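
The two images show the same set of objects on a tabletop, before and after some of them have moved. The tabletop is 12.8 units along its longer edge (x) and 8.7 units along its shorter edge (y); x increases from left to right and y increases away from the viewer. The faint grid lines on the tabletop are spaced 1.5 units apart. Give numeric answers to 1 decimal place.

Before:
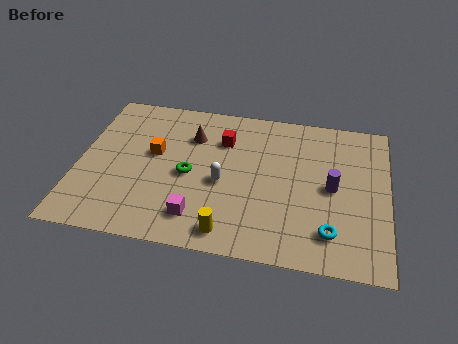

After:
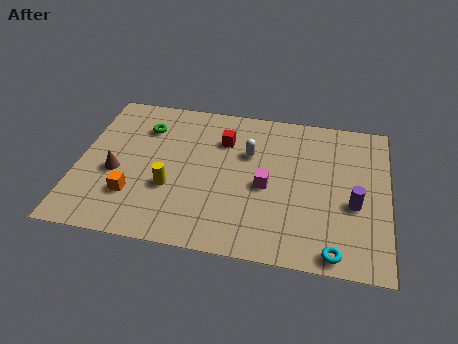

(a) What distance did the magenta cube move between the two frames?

3.5

The magenta cube was near (5.1, 1.7) before and (7.8, 3.9) after, so it travelled √(2.7² + 2.2²) ≈ 3.5 units.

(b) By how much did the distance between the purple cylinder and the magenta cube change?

-2.4

Before: roughly 6.0 units apart; after: 3.6. That's 2.4 units closer together.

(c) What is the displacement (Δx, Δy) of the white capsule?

(1.0, 1.9)

The white capsule was at about (6.0, 3.8) and moved to about (7.0, 5.7).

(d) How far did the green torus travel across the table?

3.2

The green torus was near (4.6, 4.0) before and (2.6, 6.5) after, so it travelled √(2.0² + 2.5²) ≈ 3.2 units.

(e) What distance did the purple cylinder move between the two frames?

1.2

The purple cylinder moved from about (10.5, 4.3) to (11.4, 3.5), a distance of √(0.9² + 0.8²) ≈ 1.2.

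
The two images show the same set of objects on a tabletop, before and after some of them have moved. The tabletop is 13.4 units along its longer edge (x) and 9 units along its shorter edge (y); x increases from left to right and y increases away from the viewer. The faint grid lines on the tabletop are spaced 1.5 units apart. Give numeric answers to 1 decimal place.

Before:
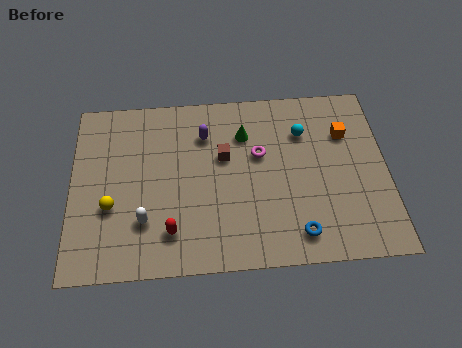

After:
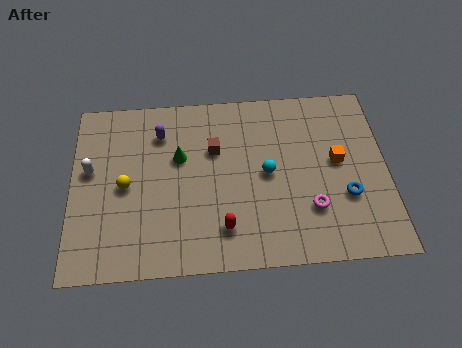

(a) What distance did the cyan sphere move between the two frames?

2.6

The cyan sphere moved from about (9.9, 6.5) to (8.3, 4.5), a distance of √(1.6² + 2.0²) ≈ 2.6.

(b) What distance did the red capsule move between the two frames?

2.2

From (4.2, 1.9) to (6.4, 1.9), the red capsule covered √(2.2² + 0.0²) ≈ 2.2 units.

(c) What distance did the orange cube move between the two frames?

1.5

From (11.7, 6.3) to (11.3, 4.9), the orange cube covered √(0.4² + 1.4²) ≈ 1.5 units.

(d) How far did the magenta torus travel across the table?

3.6

The magenta torus was near (8.0, 5.5) before and (10.1, 2.6) after, so it travelled √(2.1² + 2.9²) ≈ 3.6 units.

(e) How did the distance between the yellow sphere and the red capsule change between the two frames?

+1.9

The distance was about 2.9 in the first image and 4.8 in the second, so they moved 1.9 units further apart.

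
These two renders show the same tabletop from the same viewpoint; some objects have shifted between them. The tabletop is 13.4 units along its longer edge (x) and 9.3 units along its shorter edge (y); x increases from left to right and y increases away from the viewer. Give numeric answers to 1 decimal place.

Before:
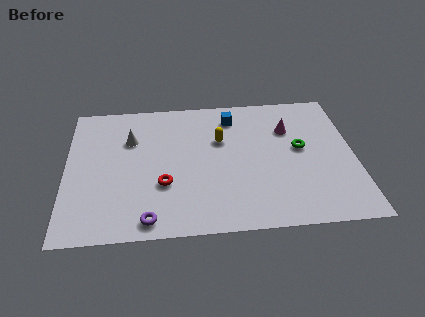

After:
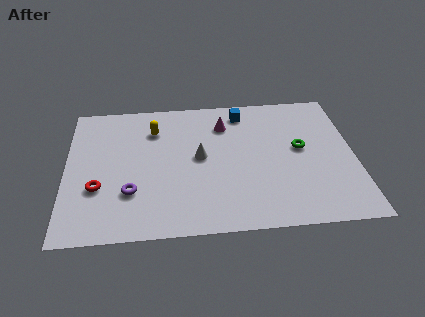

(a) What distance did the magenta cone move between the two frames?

3.1

From (10.4, 6.5) to (7.4, 7.1), the magenta cone covered √(3.0² + 0.6²) ≈ 3.1 units.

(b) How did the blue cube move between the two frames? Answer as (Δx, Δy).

(0.5, 0.3)

The blue cube started near (7.8, 7.6) and ended near (8.3, 7.9).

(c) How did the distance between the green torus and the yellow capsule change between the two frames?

+3.3

The distance was about 3.8 in the first image and 7.1 in the second, so they moved 3.3 units further apart.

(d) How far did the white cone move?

3.5

The white cone was near (3.0, 6.4) before and (6.2, 4.9) after, so it travelled √(3.2² + 1.5²) ≈ 3.5 units.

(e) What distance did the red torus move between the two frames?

3.0

From (4.5, 3.2) to (1.5, 3.2), the red torus covered √(3.0² + 0.0²) ≈ 3.0 units.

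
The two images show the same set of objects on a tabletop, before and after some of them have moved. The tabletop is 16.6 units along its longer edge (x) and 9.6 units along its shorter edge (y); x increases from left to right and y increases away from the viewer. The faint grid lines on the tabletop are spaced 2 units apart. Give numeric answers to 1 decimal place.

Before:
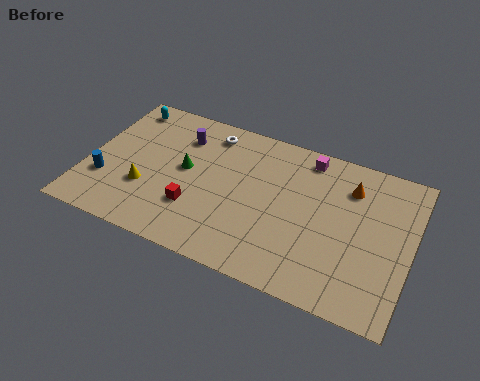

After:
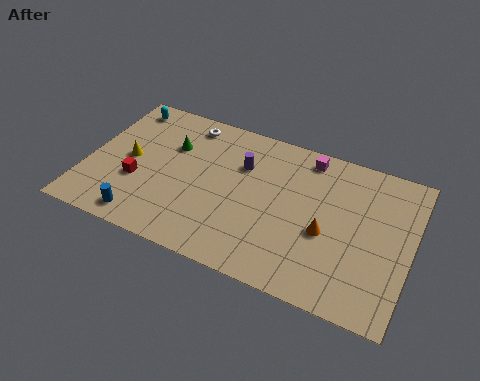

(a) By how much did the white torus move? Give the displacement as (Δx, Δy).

(-1.2, 0.2)

From the two frames, the white torus sits at roughly (5.9, 8.1) before and (4.7, 8.3) after.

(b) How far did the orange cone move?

3.4

The orange cone was near (13.3, 7.3) before and (12.4, 4.0) after, so it travelled √(0.9² + 3.3²) ≈ 3.4 units.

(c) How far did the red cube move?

3.2

The red cube moved from about (5.8, 2.9) to (2.7, 3.5), a distance of √(3.1² + 0.6²) ≈ 3.2.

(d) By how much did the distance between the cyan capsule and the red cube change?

-2.0

They were about 7.0 units apart before and 5.0 after — 2.0 units closer together.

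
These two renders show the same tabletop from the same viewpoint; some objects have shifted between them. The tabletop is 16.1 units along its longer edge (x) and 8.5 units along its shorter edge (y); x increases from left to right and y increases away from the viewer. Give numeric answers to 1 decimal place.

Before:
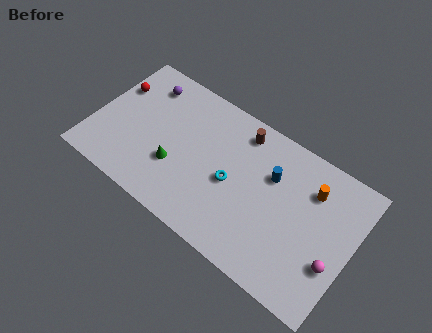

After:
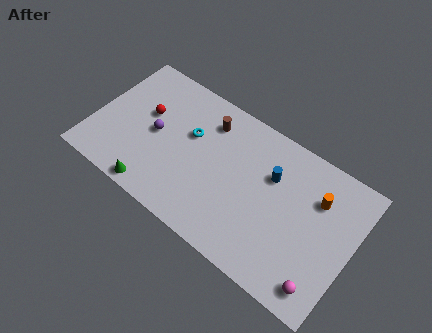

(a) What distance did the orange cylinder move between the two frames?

0.5

The orange cylinder moved from about (13.3, 6.3) to (13.7, 6.0), a distance of √(0.4² + 0.3²) ≈ 0.5.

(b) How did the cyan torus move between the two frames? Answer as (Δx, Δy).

(-2.9, 1.4)

From the two frames, the cyan torus sits at roughly (8.7, 3.9) before and (5.8, 5.3) after.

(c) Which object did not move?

the blue cylinder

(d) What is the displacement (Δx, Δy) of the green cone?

(-0.9, -2.1)

The green cone started near (5.3, 2.9) and ended near (4.4, 0.8).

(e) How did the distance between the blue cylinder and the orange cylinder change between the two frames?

+0.3

The distance was about 2.5 in the first image and 2.8 in the second, so they moved 0.3 units further apart.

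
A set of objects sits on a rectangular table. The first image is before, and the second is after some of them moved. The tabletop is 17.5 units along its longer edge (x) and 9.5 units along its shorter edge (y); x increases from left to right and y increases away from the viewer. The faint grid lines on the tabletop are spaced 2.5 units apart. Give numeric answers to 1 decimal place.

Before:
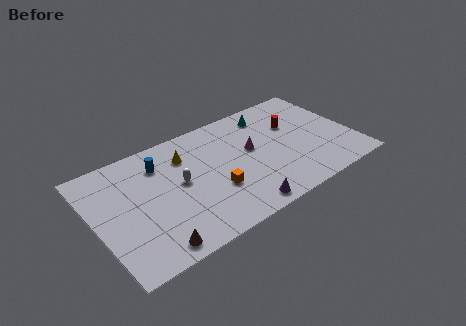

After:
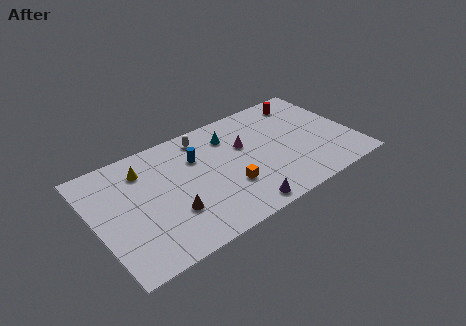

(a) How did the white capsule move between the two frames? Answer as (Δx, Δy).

(2.1, 3.0)

The white capsule started near (5.7, 5.1) and ended near (7.8, 8.1).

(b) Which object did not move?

the purple cone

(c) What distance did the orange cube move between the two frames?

0.9

The orange cube moved from about (7.8, 3.3) to (8.7, 3.1), a distance of √(0.9² + 0.2²) ≈ 0.9.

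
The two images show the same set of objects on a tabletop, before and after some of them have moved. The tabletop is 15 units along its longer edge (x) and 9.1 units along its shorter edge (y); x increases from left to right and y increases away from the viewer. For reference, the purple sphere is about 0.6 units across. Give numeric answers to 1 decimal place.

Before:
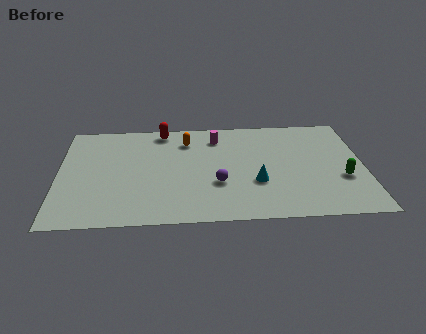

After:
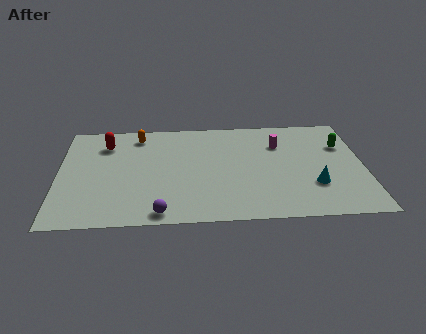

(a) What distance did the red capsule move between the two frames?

3.0

The red capsule moved from about (5.1, 8.1) to (2.3, 7.0), a distance of √(2.8² + 1.1²) ≈ 3.0.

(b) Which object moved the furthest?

the purple sphere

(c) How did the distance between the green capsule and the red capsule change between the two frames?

+1.7

They were about 10.0 units apart before and 11.7 after — 1.7 units further apart.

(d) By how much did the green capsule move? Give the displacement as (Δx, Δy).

(0.1, 2.9)

The green capsule started near (13.9, 3.3) and ended near (14.0, 6.2).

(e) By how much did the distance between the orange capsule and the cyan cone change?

+4.7

Before: roughly 5.2 units apart; after: 9.9. That's 4.7 units further apart.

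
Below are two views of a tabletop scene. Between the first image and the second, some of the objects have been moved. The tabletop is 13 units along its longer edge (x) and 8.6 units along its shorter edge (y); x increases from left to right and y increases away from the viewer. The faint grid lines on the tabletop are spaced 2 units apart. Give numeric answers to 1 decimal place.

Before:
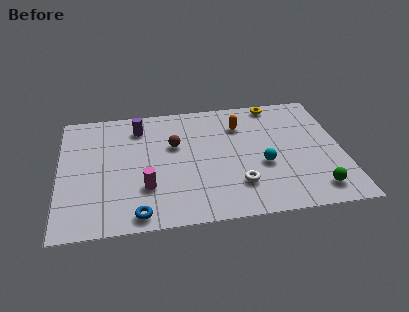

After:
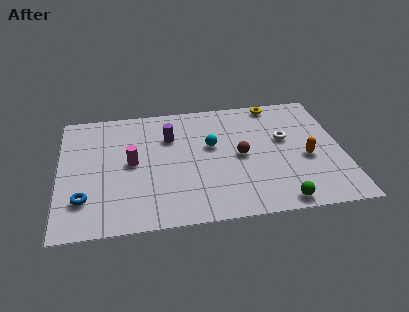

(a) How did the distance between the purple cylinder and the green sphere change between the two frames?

-2.5

They were about 9.6 units apart before and 7.1 after — 2.5 units closer together.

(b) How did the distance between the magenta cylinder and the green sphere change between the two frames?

-0.3

The distance was about 7.8 in the first image and 7.5 in the second, so they moved 0.3 units closer together.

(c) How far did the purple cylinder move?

1.7

The purple cylinder was near (3.7, 6.9) before and (5.1, 6.0) after, so it travelled √(1.4² + 0.9²) ≈ 1.7 units.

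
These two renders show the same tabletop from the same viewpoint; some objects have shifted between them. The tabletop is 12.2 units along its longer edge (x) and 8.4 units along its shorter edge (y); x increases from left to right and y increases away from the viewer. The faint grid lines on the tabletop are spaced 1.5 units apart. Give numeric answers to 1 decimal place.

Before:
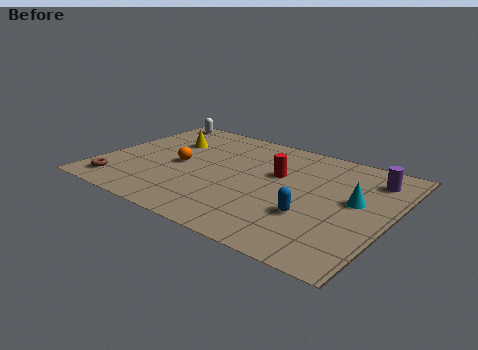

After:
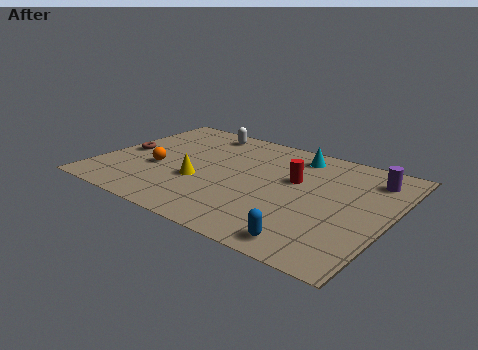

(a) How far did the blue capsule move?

1.8

From (9.2, 2.8) to (9.5, 1.0), the blue capsule covered √(0.3² + 1.8²) ≈ 1.8 units.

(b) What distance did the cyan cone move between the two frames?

3.8

The cyan cone moved from about (10.7, 4.7) to (7.8, 7.1), a distance of √(2.9² + 2.4²) ≈ 3.8.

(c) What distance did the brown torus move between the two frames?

2.7

The brown torus was near (1.2, 1.3) before and (0.9, 4.0) after, so it travelled √(0.3² + 2.7²) ≈ 2.7 units.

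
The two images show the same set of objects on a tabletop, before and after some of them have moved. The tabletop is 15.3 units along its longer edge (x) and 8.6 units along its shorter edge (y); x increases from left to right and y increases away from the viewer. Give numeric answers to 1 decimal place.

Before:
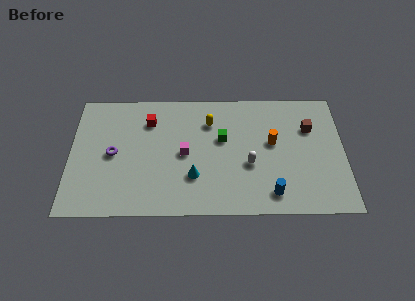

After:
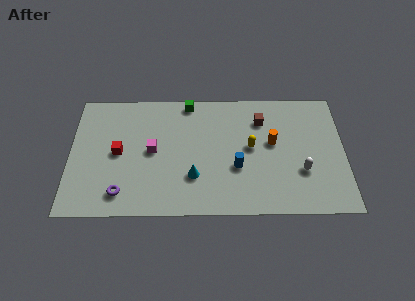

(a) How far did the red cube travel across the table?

2.8

The red cube moved from about (4.4, 6.5) to (2.7, 4.3), a distance of √(1.7² + 2.2²) ≈ 2.8.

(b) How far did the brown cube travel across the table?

2.8

From (13.4, 5.9) to (10.7, 6.5), the brown cube covered √(2.7² + 0.6²) ≈ 2.8 units.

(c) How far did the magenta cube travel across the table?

1.8

From (6.4, 4.2) to (4.6, 4.4), the magenta cube covered √(1.8² + 0.2²) ≈ 1.8 units.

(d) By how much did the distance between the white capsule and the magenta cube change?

+4.7

The distance was about 3.7 in the first image and 8.4 in the second, so they moved 4.7 units further apart.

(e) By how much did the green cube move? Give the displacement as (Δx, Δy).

(-1.9, 2.6)

From the two frames, the green cube sits at roughly (8.5, 5.2) before and (6.6, 7.8) after.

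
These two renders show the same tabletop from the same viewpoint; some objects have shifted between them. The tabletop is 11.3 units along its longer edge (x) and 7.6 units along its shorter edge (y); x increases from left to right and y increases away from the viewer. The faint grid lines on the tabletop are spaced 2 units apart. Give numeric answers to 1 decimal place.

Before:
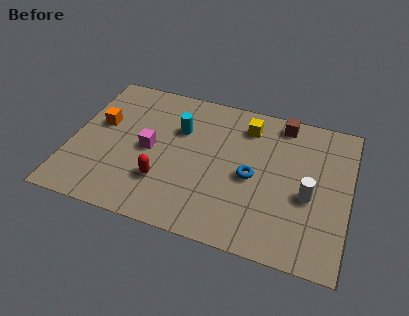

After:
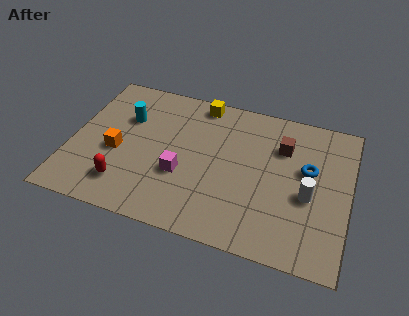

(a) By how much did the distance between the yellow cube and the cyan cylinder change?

+0.5

The distance was about 2.9 in the first image and 3.4 in the second, so they moved 0.5 units further apart.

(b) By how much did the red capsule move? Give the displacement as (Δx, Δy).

(-1.5, -0.6)

The red capsule started near (3.9, 2.2) and ended near (2.4, 1.6).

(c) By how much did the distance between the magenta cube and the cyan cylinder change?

+1.6

The distance was about 1.8 in the first image and 3.4 in the second, so they moved 1.6 units further apart.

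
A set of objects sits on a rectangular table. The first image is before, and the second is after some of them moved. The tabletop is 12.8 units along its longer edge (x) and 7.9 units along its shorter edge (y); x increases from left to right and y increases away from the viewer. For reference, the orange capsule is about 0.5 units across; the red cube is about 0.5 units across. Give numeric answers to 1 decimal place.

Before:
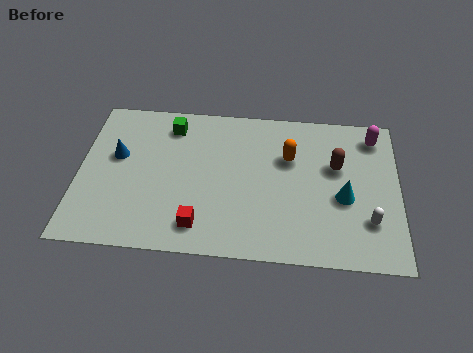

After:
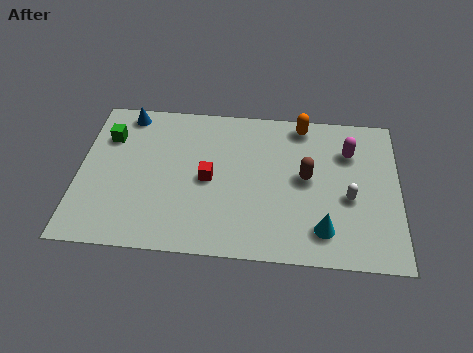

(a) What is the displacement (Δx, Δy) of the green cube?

(-2.5, -0.8)

The green cube was at about (3.6, 6.5) and moved to about (1.1, 5.7).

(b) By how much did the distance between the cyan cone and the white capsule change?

+0.5

Before: roughly 1.5 units apart; after: 2.0. That's 0.5 units further apart.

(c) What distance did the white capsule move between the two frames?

1.4

From (11.6, 2.2) to (10.8, 3.3), the white capsule covered √(0.8² + 1.1²) ≈ 1.4 units.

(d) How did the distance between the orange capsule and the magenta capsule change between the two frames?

-1.4

Before: roughly 3.7 units apart; after: 2.3. That's 1.4 units closer together.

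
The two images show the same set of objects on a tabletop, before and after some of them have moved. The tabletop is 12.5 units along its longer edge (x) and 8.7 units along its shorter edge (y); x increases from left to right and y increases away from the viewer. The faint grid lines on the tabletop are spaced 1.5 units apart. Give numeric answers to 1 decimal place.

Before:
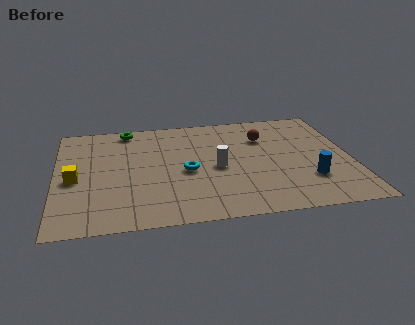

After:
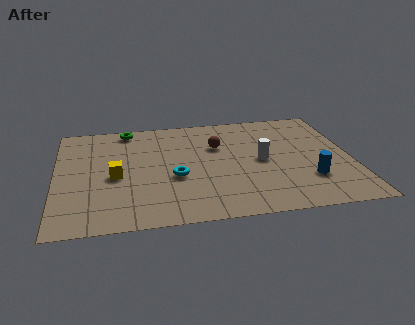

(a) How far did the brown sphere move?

2.0

The brown sphere was near (8.9, 6.2) before and (6.9, 5.8) after, so it travelled √(2.0² + 0.4²) ≈ 2.0 units.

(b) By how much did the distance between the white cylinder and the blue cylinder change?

-1.5

Before: roughly 4.1 units apart; after: 2.6. That's 1.5 units closer together.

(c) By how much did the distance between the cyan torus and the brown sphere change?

-1.1

The distance was about 4.1 in the first image and 3.0 in the second, so they moved 1.1 units closer together.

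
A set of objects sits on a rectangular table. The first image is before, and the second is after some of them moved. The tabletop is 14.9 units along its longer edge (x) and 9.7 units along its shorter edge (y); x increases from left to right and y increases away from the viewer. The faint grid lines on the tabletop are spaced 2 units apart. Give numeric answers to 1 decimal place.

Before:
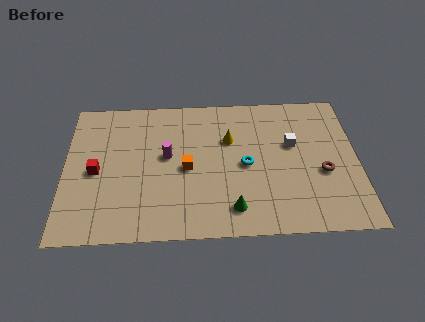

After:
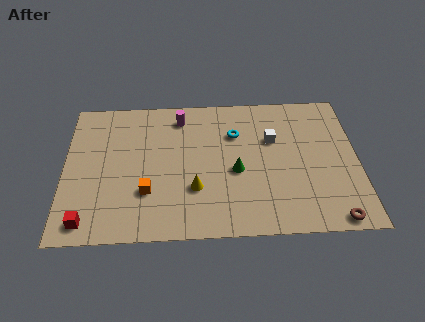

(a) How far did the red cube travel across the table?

3.3

The red cube moved from about (1.6, 4.5) to (1.2, 1.2), a distance of √(0.4² + 3.3²) ≈ 3.3.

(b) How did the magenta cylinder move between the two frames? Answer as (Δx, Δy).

(0.7, 2.7)

The magenta cylinder started near (5.2, 5.4) and ended near (5.9, 8.1).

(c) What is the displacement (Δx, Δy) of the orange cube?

(-2.0, -1.5)

The orange cube was at about (6.2, 4.5) and moved to about (4.2, 3.0).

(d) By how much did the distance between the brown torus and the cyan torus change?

+3.7

They were about 4.0 units apart before and 7.7 after — 3.7 units further apart.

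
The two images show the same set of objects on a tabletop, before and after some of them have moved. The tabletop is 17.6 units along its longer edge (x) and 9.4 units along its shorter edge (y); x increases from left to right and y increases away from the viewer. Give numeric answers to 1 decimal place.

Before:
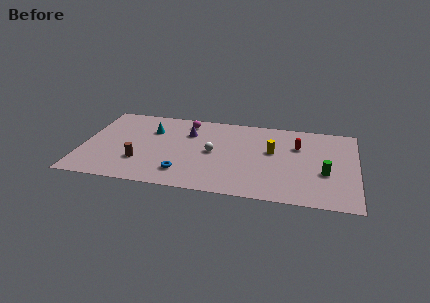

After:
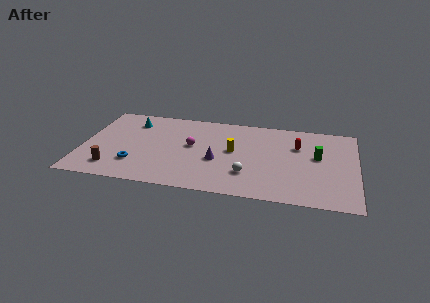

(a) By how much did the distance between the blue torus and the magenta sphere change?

-1.6

Before: roughly 6.0 units apart; after: 4.4. That's 1.6 units closer together.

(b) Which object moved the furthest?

the purple cone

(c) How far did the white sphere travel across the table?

3.1

The white sphere was near (8.4, 4.7) before and (10.7, 2.6) after, so it travelled √(2.3² + 2.1²) ≈ 3.1 units.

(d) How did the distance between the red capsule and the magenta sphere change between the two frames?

-0.6

Before: roughly 7.5 units apart; after: 6.9. That's 0.6 units closer together.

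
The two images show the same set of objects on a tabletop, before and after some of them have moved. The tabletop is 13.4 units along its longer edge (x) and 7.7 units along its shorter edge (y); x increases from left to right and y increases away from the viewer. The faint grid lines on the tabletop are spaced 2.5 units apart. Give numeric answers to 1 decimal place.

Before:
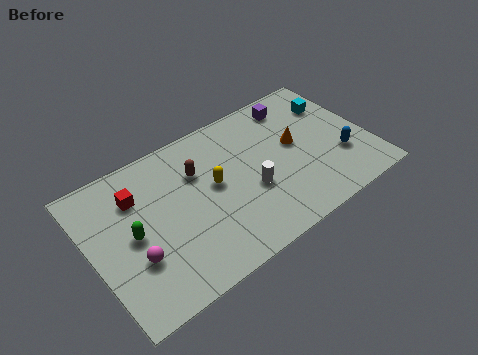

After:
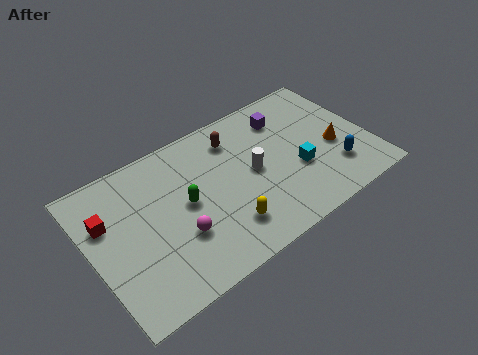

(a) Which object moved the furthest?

the cyan cube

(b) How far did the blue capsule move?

0.6

From (11.9, 2.5) to (11.5, 2.0), the blue capsule covered √(0.4² + 0.5²) ≈ 0.6 units.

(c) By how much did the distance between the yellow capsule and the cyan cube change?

-2.5

The distance was about 6.5 in the first image and 4.0 in the second, so they moved 2.5 units closer together.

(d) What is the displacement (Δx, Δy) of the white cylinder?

(0.3, 0.9)

From the two frames, the white cylinder sits at roughly (7.5, 3.0) before and (7.8, 3.9) after.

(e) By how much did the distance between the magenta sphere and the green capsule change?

+0.3

They were about 1.2 units apart before and 1.5 after — 0.3 units further apart.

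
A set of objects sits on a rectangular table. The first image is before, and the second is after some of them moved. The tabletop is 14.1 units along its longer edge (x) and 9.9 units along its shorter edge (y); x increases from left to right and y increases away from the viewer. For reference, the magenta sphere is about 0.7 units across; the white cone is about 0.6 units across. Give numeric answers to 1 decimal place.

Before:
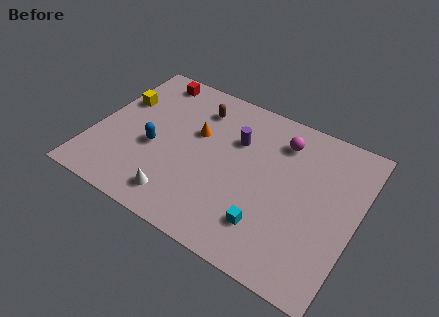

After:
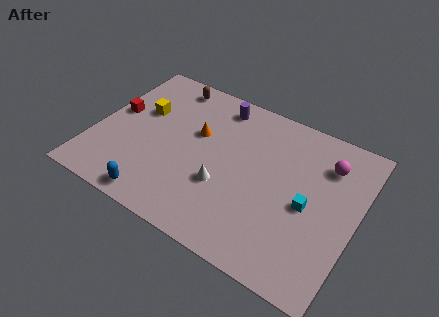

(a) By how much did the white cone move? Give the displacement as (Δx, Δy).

(2.1, 1.9)

The white cone started near (5.1, 1.6) and ended near (7.2, 3.5).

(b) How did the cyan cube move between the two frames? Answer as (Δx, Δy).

(1.8, 2.2)

From the two frames, the cyan cube sits at roughly (9.8, 2.3) before and (11.6, 4.5) after.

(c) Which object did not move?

the orange cone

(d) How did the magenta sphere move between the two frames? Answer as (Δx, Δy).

(2.5, -0.3)

From the two frames, the magenta sphere sits at roughly (9.7, 7.8) before and (12.2, 7.5) after.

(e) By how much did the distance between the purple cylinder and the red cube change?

+0.5

They were about 5.5 units apart before and 6.0 after — 0.5 units further apart.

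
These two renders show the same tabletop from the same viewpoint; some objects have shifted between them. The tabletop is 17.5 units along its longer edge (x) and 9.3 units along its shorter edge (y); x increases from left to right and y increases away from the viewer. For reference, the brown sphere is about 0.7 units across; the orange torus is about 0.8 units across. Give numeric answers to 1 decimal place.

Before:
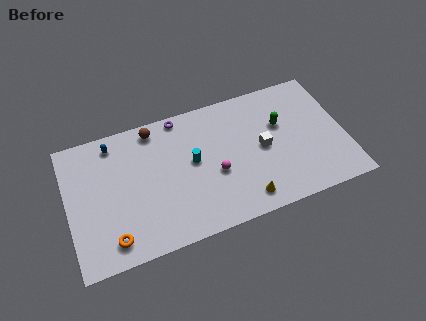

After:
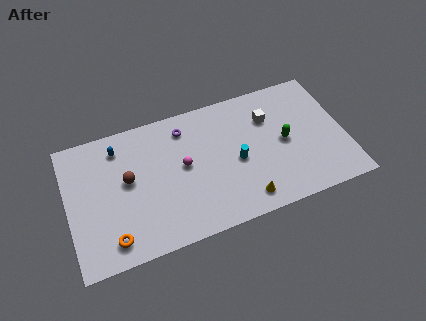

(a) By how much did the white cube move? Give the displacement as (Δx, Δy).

(0.6, 2.0)

From the two frames, the white cube sits at roughly (12.3, 4.6) before and (12.9, 6.6) after.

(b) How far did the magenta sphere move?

2.2

The magenta sphere was near (9.2, 3.8) before and (7.3, 5.0) after, so it travelled √(1.9² + 1.2²) ≈ 2.2 units.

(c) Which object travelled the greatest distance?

the brown sphere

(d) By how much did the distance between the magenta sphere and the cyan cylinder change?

+1.6

The distance was about 1.8 in the first image and 3.4 in the second, so they moved 1.6 units further apart.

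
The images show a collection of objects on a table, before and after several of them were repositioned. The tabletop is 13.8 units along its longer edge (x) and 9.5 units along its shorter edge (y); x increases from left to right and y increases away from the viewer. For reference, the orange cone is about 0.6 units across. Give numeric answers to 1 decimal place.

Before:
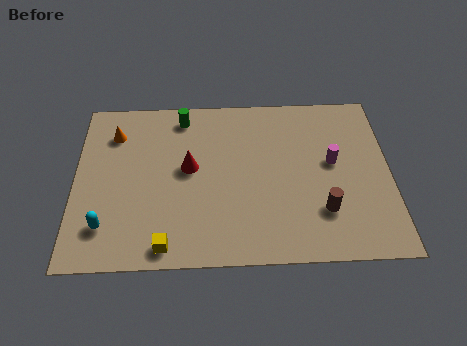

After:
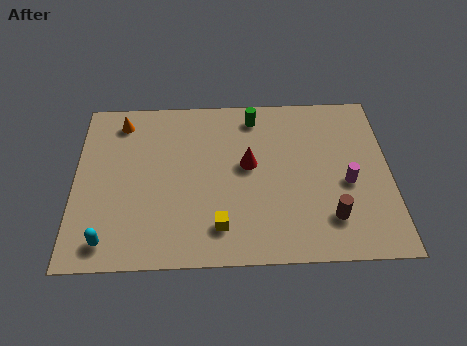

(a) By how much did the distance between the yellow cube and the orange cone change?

+0.8

Before: roughly 6.7 units apart; after: 7.5. That's 0.8 units further apart.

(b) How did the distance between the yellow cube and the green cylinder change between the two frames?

-0.8

They were about 7.2 units apart before and 6.4 after — 0.8 units closer together.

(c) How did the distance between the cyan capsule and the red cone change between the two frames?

+2.5

They were about 4.8 units apart before and 7.3 after — 2.5 units further apart.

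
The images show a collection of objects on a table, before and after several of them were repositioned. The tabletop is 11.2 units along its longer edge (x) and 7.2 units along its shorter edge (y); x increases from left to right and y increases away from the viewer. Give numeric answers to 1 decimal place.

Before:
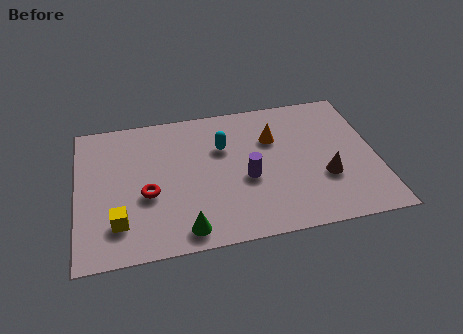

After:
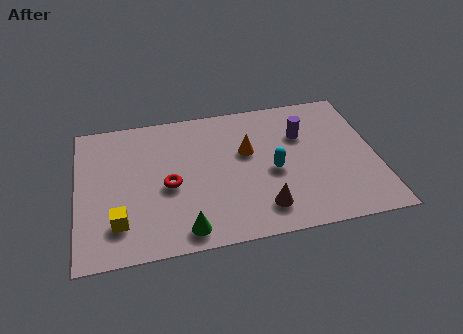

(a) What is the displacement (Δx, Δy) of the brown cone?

(-2.4, -1.1)

From the two frames, the brown cone sits at roughly (9.2, 2.5) before and (6.8, 1.4) after.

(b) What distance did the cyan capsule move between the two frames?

2.4

From (5.5, 4.8) to (7.3, 3.2), the cyan capsule covered √(1.8² + 1.6²) ≈ 2.4 units.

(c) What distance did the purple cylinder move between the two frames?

2.9

The purple cylinder moved from about (6.3, 3.0) to (8.5, 4.9), a distance of √(2.2² + 1.9²) ≈ 2.9.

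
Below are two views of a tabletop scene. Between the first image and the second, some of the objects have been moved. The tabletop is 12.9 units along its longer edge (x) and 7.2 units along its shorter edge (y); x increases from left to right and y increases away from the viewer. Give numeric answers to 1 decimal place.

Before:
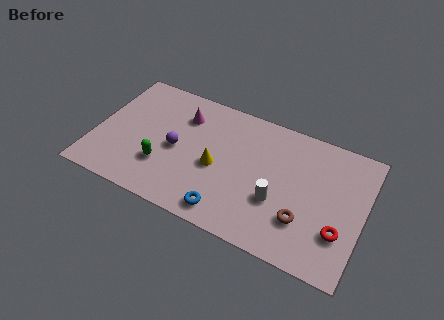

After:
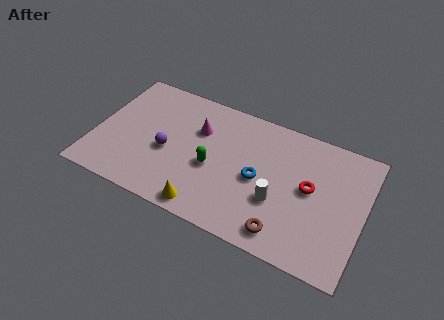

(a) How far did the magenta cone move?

0.9

From (4.0, 5.4) to (4.8, 4.9), the magenta cone covered √(0.8² + 0.5²) ≈ 0.9 units.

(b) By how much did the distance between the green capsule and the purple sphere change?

+0.9

They were about 1.3 units apart before and 2.2 after — 0.9 units further apart.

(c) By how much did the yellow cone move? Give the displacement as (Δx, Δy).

(-0.2, -2.4)

The yellow cone was at about (5.9, 3.2) and moved to about (5.7, 0.8).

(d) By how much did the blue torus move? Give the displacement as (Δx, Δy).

(1.2, 2.4)

The blue torus was at about (6.7, 1.0) and moved to about (7.9, 3.4).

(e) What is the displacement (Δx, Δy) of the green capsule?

(2.3, 0.9)

The green capsule was at about (3.4, 2.2) and moved to about (5.7, 3.1).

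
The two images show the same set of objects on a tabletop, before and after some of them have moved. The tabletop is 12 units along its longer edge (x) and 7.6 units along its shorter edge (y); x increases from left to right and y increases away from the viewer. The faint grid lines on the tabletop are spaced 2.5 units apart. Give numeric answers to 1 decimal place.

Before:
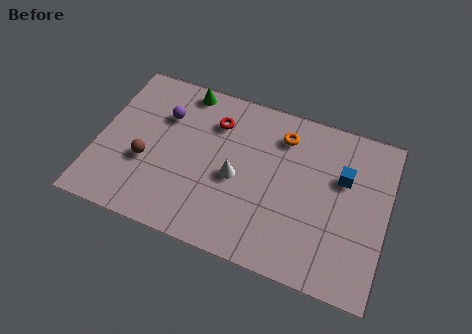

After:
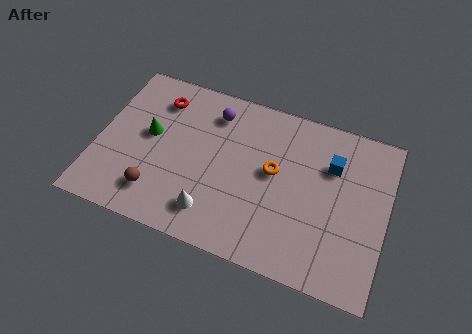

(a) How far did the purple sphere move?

2.2

The purple sphere moved from about (2.6, 5.3) to (4.6, 6.1), a distance of √(2.0² + 0.8²) ≈ 2.2.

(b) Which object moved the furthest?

the green cone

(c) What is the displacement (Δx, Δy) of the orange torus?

(-0.2, -1.8)

The orange torus started near (7.5, 6.0) and ended near (7.3, 4.2).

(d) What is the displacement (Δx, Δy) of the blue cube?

(-0.5, 0.4)

From the two frames, the blue cube sits at roughly (10.1, 4.9) before and (9.6, 5.3) after.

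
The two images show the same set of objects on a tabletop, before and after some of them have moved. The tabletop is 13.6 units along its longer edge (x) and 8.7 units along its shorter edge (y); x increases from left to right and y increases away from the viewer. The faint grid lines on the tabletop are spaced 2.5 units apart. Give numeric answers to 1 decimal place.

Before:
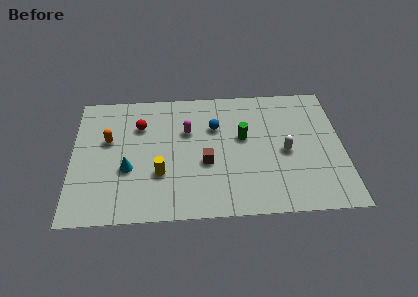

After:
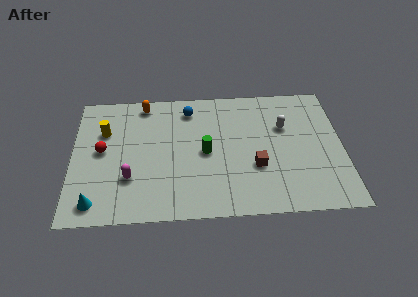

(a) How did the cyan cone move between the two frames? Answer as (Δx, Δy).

(-1.6, -2.1)

The cyan cone started near (2.8, 3.3) and ended near (1.2, 1.2).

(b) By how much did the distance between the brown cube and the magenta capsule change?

+3.9

The distance was about 2.4 in the first image and 6.3 in the second, so they moved 3.9 units further apart.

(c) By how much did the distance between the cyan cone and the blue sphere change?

+2.5

They were about 5.1 units apart before and 7.6 after — 2.5 units further apart.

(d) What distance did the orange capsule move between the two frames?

3.0

From (1.8, 5.3) to (3.6, 7.7), the orange capsule covered √(1.8² + 2.4²) ≈ 3.0 units.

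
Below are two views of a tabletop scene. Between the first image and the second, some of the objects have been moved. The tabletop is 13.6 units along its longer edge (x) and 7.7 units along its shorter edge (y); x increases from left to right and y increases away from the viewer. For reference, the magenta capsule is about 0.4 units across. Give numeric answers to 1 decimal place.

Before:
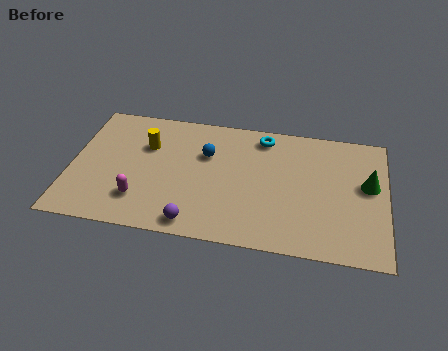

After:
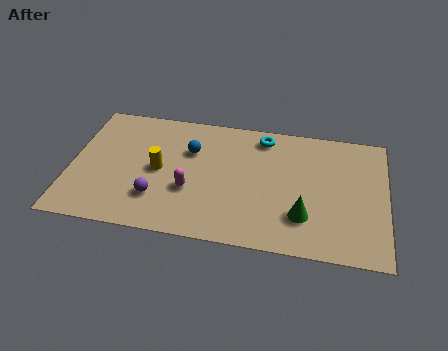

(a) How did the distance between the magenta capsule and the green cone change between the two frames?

-5.1

They were about 10.0 units apart before and 4.9 after — 5.1 units closer together.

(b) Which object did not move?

the cyan torus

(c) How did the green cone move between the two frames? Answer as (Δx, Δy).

(-2.7, -2.3)

The green cone was at about (12.8, 4.4) and moved to about (10.1, 2.1).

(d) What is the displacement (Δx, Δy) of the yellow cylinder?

(0.6, -1.4)

The yellow cylinder started near (3.2, 5.2) and ended near (3.8, 3.8).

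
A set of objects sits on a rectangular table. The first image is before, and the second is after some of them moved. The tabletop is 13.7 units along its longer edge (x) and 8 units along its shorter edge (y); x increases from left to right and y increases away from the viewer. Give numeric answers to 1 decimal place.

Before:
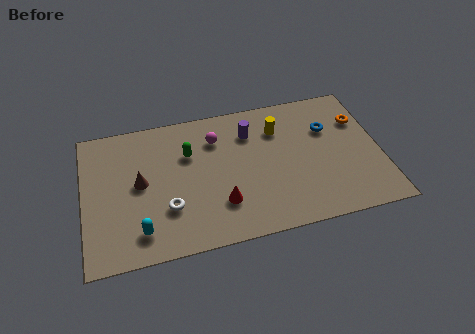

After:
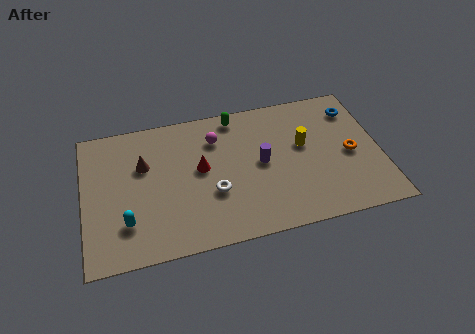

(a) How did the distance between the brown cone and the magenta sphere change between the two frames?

-0.5

Before: roughly 4.0 units apart; after: 3.5. That's 0.5 units closer together.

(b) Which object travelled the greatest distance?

the green capsule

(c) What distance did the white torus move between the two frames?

2.1

From (3.8, 2.5) to (5.9, 2.9), the white torus covered √(2.1² + 0.4²) ≈ 2.1 units.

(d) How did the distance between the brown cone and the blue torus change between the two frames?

+1.1

Before: roughly 8.9 units apart; after: 10.0. That's 1.1 units further apart.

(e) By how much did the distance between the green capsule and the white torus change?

+1.3

Before: roughly 3.1 units apart; after: 4.4. That's 1.3 units further apart.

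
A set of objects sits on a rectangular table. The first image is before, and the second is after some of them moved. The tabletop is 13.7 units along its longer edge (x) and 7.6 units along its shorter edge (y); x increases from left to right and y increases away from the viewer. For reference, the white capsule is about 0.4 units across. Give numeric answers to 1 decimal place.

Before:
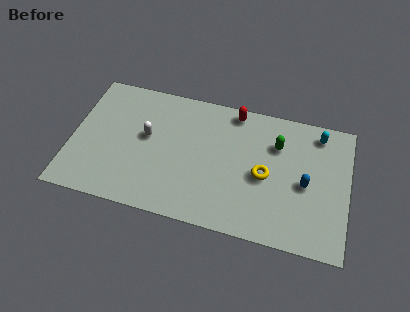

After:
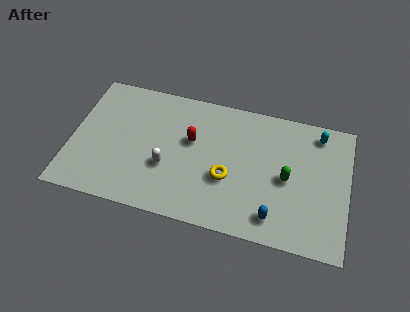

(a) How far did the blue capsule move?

2.6

From (11.6, 3.5) to (10.2, 1.3), the blue capsule covered √(1.4² + 2.2²) ≈ 2.6 units.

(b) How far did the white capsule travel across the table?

1.9

From (3.7, 4.3) to (4.8, 2.8), the white capsule covered √(1.1² + 1.5²) ≈ 1.9 units.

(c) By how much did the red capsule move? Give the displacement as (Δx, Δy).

(-2.0, -2.2)

The red capsule was at about (7.9, 6.8) and moved to about (5.9, 4.6).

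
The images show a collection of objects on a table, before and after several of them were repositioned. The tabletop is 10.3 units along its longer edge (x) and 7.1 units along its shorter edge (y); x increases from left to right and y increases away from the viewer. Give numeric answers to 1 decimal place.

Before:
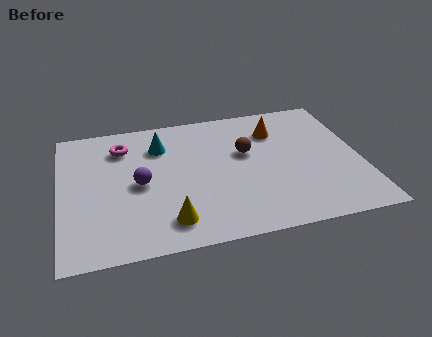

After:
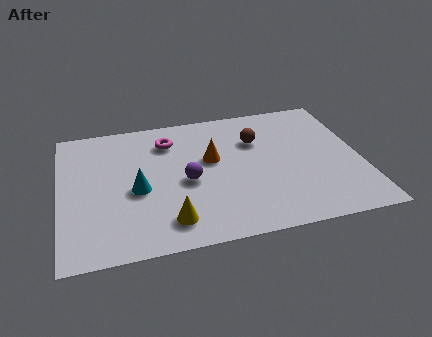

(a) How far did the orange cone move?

2.5

From (7.5, 5.3) to (5.2, 4.2), the orange cone covered √(2.3² + 1.1²) ≈ 2.5 units.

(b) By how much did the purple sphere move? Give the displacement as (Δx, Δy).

(1.6, -0.2)

From the two frames, the purple sphere sits at roughly (2.7, 3.4) before and (4.3, 3.2) after.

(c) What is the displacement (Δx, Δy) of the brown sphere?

(0.4, 0.6)

From the two frames, the brown sphere sits at roughly (6.4, 4.3) before and (6.8, 4.9) after.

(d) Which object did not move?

the yellow cone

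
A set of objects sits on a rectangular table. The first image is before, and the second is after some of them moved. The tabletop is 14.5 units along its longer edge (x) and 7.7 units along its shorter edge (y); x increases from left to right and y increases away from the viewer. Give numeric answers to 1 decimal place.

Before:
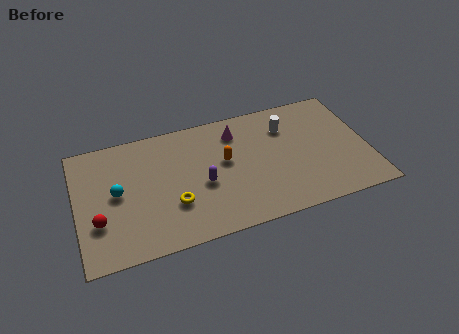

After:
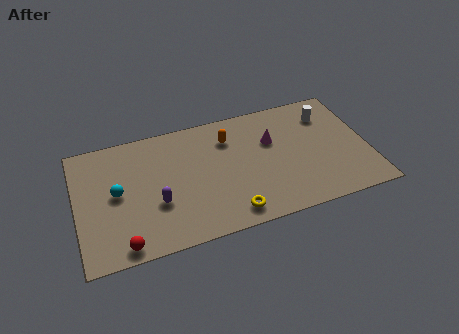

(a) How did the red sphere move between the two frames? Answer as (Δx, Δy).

(1.1, -1.7)

The red sphere was at about (1.0, 2.5) and moved to about (2.1, 0.8).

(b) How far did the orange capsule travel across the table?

1.4

The orange capsule moved from about (7.4, 4.4) to (7.7, 5.8), a distance of √(0.3² + 1.4²) ≈ 1.4.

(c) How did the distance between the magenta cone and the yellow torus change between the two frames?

-0.4

Before: roughly 5.0 units apart; after: 4.6. That's 0.4 units closer together.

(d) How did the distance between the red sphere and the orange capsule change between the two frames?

+0.8

The distance was about 6.7 in the first image and 7.5 in the second, so they moved 0.8 units further apart.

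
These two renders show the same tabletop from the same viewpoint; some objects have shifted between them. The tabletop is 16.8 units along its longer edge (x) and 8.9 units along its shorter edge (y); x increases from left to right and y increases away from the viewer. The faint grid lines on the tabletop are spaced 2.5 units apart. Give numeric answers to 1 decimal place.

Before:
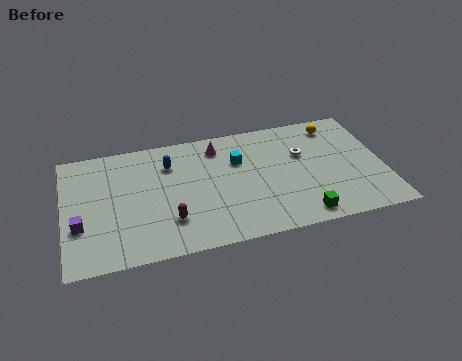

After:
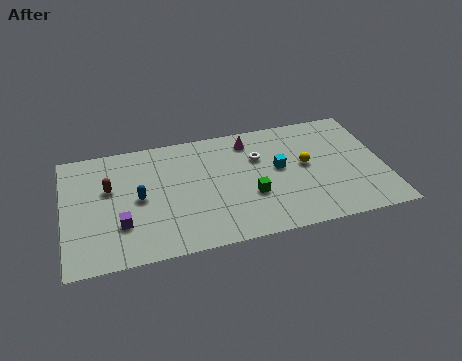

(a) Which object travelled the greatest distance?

the brown capsule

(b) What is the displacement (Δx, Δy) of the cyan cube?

(2.1, -1.1)

The cyan cube was at about (9.2, 6.0) and moved to about (11.3, 4.9).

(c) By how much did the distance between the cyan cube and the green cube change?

-3.4

They were about 5.7 units apart before and 2.3 after — 3.4 units closer together.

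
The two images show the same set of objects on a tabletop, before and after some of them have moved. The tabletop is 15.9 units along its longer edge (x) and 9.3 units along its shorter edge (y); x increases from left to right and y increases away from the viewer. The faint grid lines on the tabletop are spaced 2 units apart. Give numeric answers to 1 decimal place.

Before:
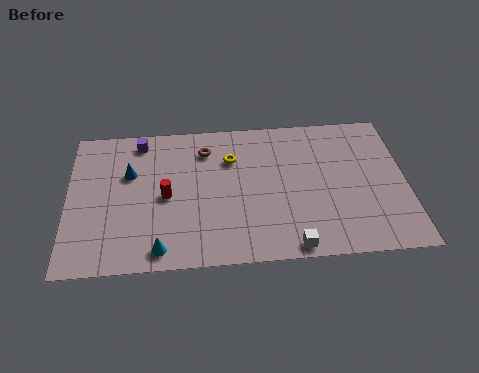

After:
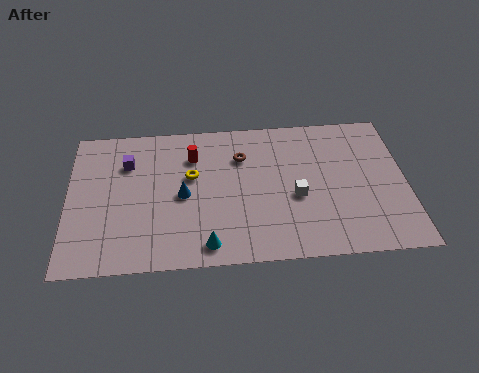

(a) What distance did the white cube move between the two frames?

3.1

The white cube moved from about (10.4, 0.8) to (10.7, 3.9), a distance of √(0.3² + 3.1²) ≈ 3.1.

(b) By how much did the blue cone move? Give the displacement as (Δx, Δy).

(2.5, -1.6)

From the two frames, the blue cone sits at roughly (2.9, 6.0) before and (5.4, 4.4) after.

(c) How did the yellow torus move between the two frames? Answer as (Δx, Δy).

(-1.9, -1.0)

From the two frames, the yellow torus sits at roughly (7.7, 6.6) before and (5.8, 5.6) after.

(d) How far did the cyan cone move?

2.2

The cyan cone was near (4.3, 1.1) before and (6.5, 1.2) after, so it travelled √(2.2² + 0.1²) ≈ 2.2 units.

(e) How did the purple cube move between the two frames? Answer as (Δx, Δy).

(-0.6, -1.4)

From the two frames, the purple cube sits at roughly (3.4, 8.1) before and (2.8, 6.7) after.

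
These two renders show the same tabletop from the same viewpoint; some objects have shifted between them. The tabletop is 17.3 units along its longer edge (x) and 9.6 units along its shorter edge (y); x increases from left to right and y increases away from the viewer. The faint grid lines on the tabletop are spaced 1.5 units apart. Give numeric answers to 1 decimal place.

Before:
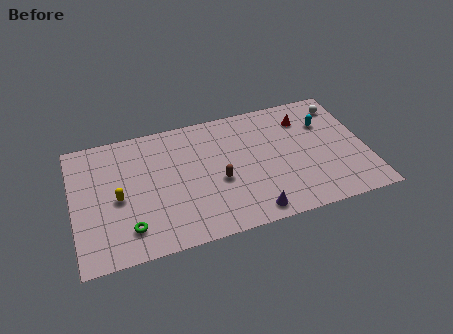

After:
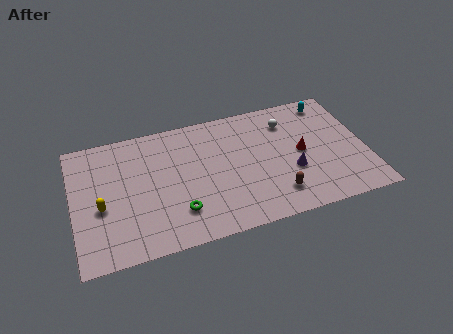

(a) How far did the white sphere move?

3.3

The white sphere moved from about (16.2, 7.9) to (12.9, 7.4), a distance of √(3.3² + 0.5²) ≈ 3.3.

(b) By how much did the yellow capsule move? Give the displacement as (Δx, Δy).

(-1.0, -0.4)

The yellow capsule started near (2.6, 4.4) and ended near (1.6, 4.0).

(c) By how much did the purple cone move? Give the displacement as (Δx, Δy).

(2.6, 2.4)

The purple cone started near (10.2, 1.1) and ended near (12.8, 3.5).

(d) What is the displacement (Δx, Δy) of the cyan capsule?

(0.4, 1.6)

The cyan capsule was at about (15.1, 6.7) and moved to about (15.5, 8.3).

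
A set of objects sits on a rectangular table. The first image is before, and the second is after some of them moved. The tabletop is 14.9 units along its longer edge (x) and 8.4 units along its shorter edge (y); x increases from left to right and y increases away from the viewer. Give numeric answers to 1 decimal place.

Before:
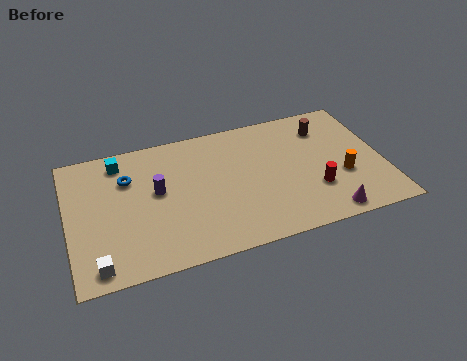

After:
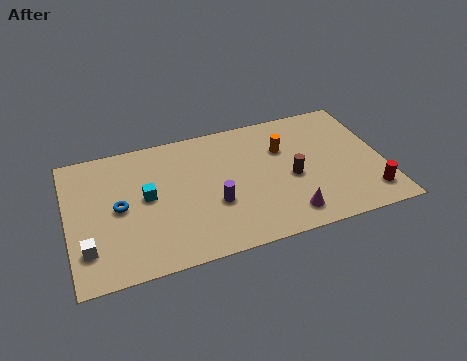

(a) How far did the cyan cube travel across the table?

2.8

The cyan cube moved from about (2.6, 7.1) to (3.7, 4.5), a distance of √(1.1² + 2.6²) ≈ 2.8.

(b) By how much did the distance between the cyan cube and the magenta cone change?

-4.1

Before: roughly 11.2 units apart; after: 7.1. That's 4.1 units closer together.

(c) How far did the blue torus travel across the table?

1.8

The blue torus moved from about (2.9, 5.9) to (2.4, 4.2), a distance of √(0.5² + 1.7²) ≈ 1.8.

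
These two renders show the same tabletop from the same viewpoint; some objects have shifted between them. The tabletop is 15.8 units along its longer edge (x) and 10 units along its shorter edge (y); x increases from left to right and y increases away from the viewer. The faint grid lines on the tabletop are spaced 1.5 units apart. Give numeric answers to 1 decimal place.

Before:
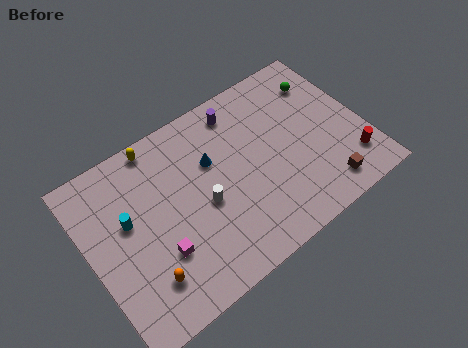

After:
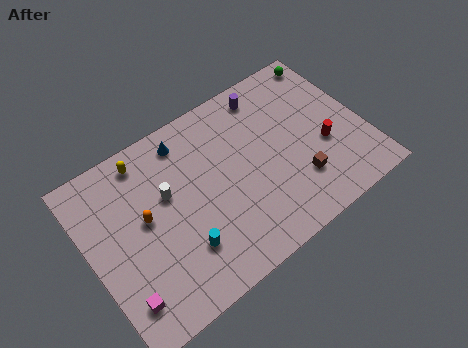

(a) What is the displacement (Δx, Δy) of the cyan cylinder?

(2.5, -3.2)

The cyan cylinder started near (2.3, 5.9) and ended near (4.8, 2.7).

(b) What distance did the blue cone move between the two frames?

2.3

From (7.3, 6.5) to (6.1, 8.5), the blue cone covered √(1.2² + 2.0²) ≈ 2.3 units.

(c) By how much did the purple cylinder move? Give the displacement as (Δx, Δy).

(1.7, 0.1)

From the two frames, the purple cylinder sits at roughly (9.3, 8.5) before and (11.0, 8.6) after.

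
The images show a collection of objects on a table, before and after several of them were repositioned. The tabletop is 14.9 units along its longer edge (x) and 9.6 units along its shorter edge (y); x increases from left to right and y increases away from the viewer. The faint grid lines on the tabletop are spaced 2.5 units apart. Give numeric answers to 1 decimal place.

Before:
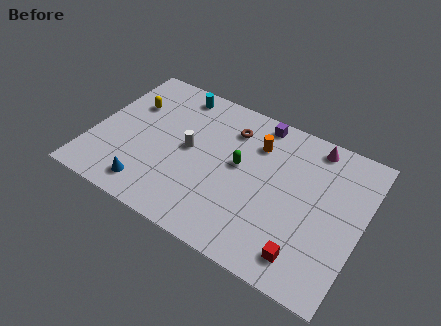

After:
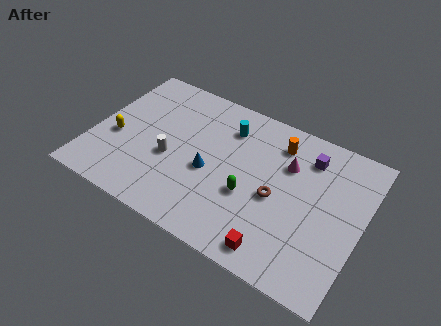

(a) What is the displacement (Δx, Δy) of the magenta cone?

(-1.2, -1.9)

From the two frames, the magenta cone sits at roughly (11.8, 8.5) before and (10.6, 6.6) after.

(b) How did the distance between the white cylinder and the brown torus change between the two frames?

+2.8

They were about 3.1 units apart before and 5.9 after — 2.8 units further apart.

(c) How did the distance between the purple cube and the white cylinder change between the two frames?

+3.1

The distance was about 5.0 in the first image and 8.1 in the second, so they moved 3.1 units further apart.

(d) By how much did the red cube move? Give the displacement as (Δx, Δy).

(-1.5, -0.4)

The red cube started near (12.3, 1.6) and ended near (10.8, 1.2).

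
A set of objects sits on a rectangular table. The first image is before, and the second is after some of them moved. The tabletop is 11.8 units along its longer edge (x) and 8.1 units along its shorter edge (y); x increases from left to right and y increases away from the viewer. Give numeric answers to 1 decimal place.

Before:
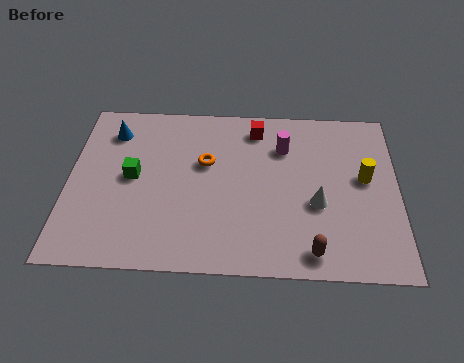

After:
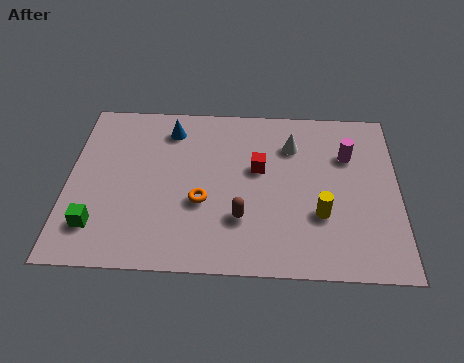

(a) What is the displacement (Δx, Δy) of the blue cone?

(2.1, 0.2)

From the two frames, the blue cone sits at roughly (1.5, 6.4) before and (3.6, 6.6) after.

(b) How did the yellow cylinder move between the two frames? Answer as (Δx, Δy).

(-1.6, -1.8)

The yellow cylinder was at about (10.6, 4.5) and moved to about (9.0, 2.7).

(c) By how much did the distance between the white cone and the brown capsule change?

+1.8

Before: roughly 2.2 units apart; after: 4.0. That's 1.8 units further apart.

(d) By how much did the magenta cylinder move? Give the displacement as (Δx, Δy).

(2.3, -0.3)

The magenta cylinder started near (7.7, 5.9) and ended near (10.0, 5.6).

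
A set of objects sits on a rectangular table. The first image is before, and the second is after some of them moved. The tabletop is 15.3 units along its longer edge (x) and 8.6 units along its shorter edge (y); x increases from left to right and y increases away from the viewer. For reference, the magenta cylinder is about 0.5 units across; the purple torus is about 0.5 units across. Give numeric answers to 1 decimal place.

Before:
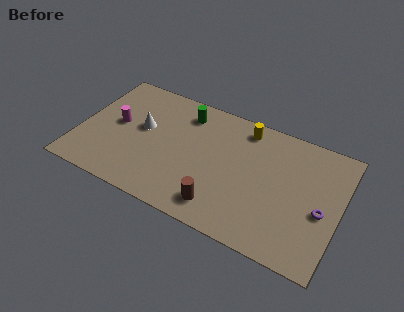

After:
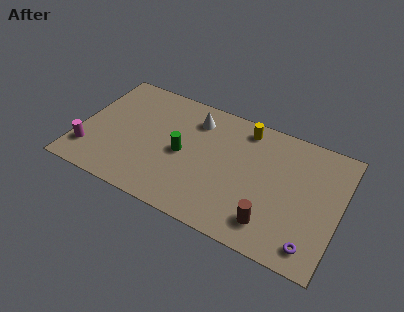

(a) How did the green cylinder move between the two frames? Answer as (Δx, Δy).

(0.2, -2.9)

The green cylinder started near (5.9, 7.0) and ended near (6.1, 4.1).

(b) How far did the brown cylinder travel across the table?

2.9

The brown cylinder was near (8.7, 1.5) before and (11.6, 1.7) after, so it travelled √(2.9² + 0.2²) ≈ 2.9 units.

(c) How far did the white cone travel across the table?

3.5

From (3.6, 4.9) to (6.5, 6.8), the white cone covered √(2.9² + 1.9²) ≈ 3.5 units.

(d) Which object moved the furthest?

the white cone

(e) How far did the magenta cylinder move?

2.9

The magenta cylinder moved from about (2.1, 4.6) to (0.8, 2.0), a distance of √(1.3² + 2.6²) ≈ 2.9.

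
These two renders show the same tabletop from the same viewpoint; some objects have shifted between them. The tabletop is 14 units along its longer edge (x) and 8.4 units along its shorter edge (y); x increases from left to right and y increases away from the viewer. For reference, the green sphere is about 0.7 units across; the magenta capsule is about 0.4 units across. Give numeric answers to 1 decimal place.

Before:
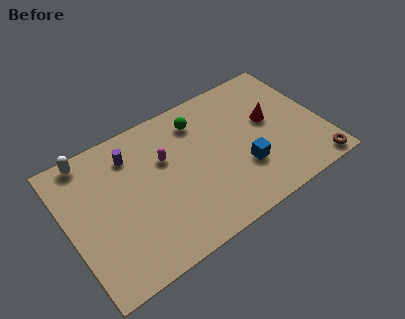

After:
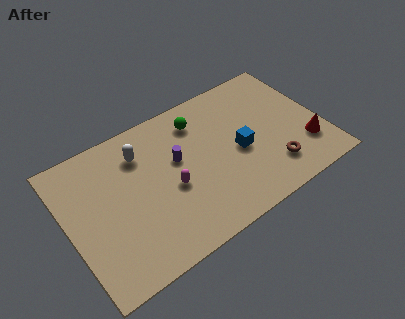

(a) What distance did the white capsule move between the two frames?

3.0

From (1.6, 7.6) to (4.3, 6.4), the white capsule covered √(2.7² + 1.2²) ≈ 3.0 units.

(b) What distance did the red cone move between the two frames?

3.0

The red cone was near (11.3, 4.8) before and (12.9, 2.3) after, so it travelled √(1.6² + 2.5²) ≈ 3.0 units.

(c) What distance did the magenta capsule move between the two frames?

1.8

From (5.5, 5.4) to (5.5, 3.6), the magenta capsule covered √(0.0² + 1.8²) ≈ 1.8 units.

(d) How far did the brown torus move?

2.5

The brown torus was near (13.1, 0.8) before and (10.9, 1.9) after, so it travelled √(2.2² + 1.1²) ≈ 2.5 units.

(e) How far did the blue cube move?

1.1

The blue cube moved from about (9.4, 2.7) to (9.4, 3.8), a distance of √(0.0² + 1.1²) ≈ 1.1.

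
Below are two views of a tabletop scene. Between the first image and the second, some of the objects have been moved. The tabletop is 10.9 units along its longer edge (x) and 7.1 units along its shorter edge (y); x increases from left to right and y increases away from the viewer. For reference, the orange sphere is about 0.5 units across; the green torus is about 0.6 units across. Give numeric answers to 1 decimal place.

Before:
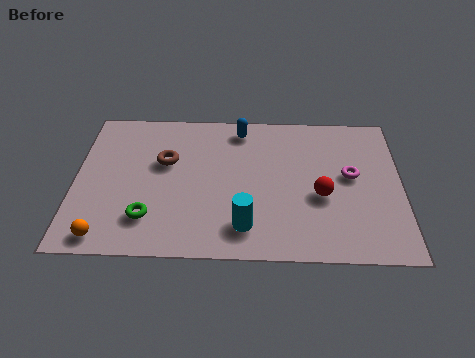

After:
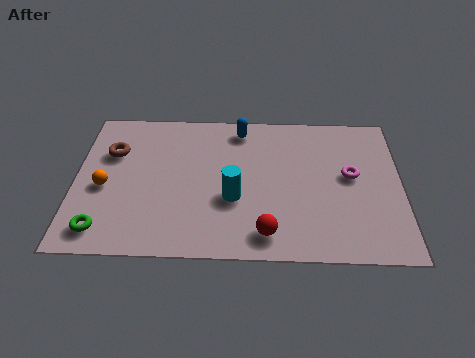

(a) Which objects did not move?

the magenta torus and the blue capsule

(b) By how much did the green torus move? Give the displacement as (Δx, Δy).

(-1.5, -0.6)

The green torus started near (2.5, 1.7) and ended near (1.0, 1.1).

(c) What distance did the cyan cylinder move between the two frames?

1.4

The cyan cylinder moved from about (5.7, 1.4) to (5.3, 2.7), a distance of √(0.4² + 1.3²) ≈ 1.4.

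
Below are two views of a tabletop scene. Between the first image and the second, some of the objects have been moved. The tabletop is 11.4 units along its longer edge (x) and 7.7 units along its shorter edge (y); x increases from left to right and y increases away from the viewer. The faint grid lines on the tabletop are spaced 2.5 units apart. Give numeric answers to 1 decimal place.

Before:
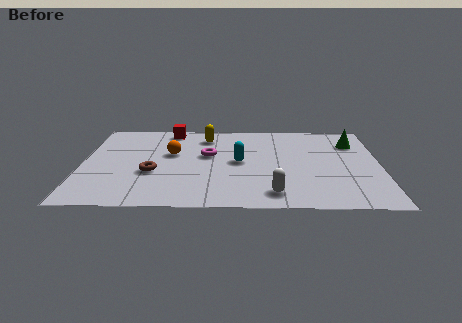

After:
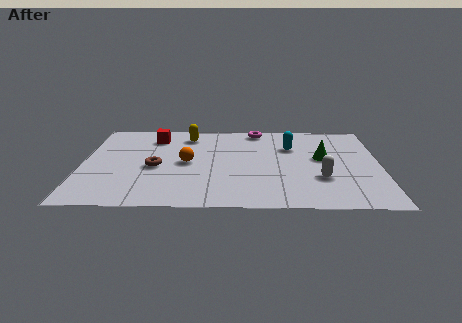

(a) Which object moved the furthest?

the magenta torus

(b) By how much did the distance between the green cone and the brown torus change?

-1.7

They were about 8.2 units apart before and 6.5 after — 1.7 units closer together.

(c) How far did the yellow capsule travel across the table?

0.7

The yellow capsule was near (4.7, 6.2) before and (4.0, 6.3) after, so it travelled √(0.7² + 0.1²) ≈ 0.7 units.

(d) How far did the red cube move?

0.9

The red cube was near (3.3, 6.8) before and (2.7, 6.1) after, so it travelled √(0.6² + 0.7²) ≈ 0.9 units.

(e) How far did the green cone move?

1.8

The green cone moved from about (10.4, 5.7) to (9.2, 4.3), a distance of √(1.2² + 1.4²) ≈ 1.8.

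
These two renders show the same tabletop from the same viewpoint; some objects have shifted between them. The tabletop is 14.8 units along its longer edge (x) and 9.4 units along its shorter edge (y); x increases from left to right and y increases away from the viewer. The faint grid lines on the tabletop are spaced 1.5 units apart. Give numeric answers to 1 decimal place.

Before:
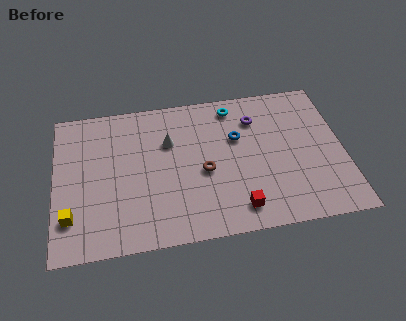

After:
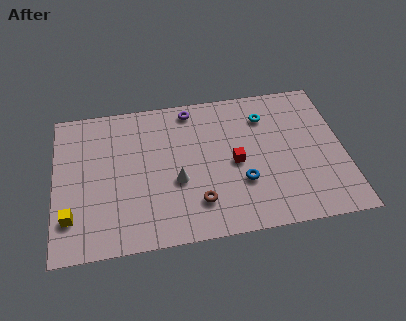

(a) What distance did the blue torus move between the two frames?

2.9

The blue torus moved from about (9.4, 6.0) to (9.5, 3.1), a distance of √(0.1² + 2.9²) ≈ 2.9.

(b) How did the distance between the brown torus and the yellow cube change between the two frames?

-0.6

Before: roughly 7.0 units apart; after: 6.4. That's 0.6 units closer together.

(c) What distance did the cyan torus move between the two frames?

1.8

From (9.3, 8.1) to (10.9, 7.2), the cyan torus covered √(1.6² + 0.9²) ≈ 1.8 units.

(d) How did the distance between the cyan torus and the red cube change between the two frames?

-3.3

Before: roughly 6.6 units apart; after: 3.3. That's 3.3 units closer together.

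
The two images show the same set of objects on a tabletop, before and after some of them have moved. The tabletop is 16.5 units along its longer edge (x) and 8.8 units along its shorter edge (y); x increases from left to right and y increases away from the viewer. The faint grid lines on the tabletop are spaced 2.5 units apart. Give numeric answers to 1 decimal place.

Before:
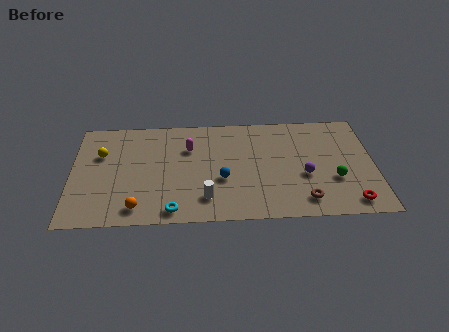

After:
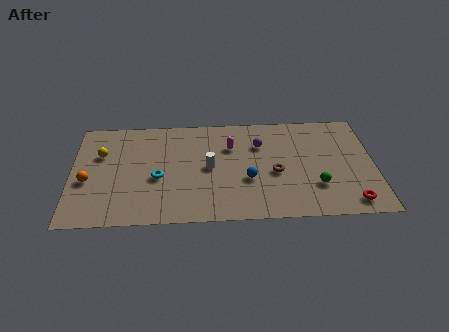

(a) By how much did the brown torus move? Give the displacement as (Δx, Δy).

(-1.5, 2.3)

From the two frames, the brown torus sits at roughly (12.6, 1.5) before and (11.1, 3.8) after.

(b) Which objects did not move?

the yellow sphere and the red torus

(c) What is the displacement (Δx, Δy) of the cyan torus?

(-0.8, 2.7)

The cyan torus was at about (5.5, 1.0) and moved to about (4.7, 3.7).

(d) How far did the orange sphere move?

3.5

The orange sphere moved from about (3.6, 1.3) to (0.9, 3.6), a distance of √(2.7² + 2.3²) ≈ 3.5.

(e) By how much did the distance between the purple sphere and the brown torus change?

+0.5

They were about 2.0 units apart before and 2.5 after — 0.5 units further apart.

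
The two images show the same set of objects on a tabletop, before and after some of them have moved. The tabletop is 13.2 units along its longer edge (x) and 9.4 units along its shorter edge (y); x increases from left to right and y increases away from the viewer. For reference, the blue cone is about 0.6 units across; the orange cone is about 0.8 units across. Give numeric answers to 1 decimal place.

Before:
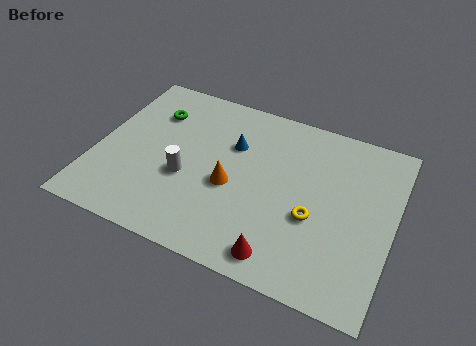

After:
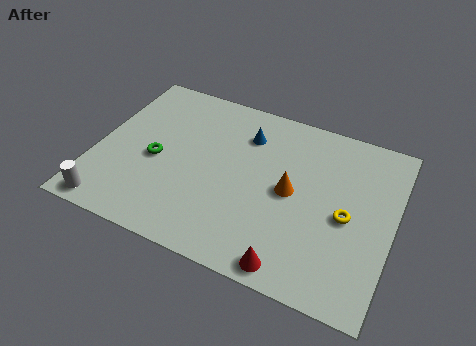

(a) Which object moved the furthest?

the white cylinder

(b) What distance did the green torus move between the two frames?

2.7

The green torus was near (2.2, 6.9) before and (2.7, 4.2) after, so it travelled √(0.5² + 2.7²) ≈ 2.7 units.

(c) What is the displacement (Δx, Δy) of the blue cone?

(0.5, 0.8)

The blue cone was at about (5.9, 6.3) and moved to about (6.4, 7.1).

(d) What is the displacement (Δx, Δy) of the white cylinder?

(-3.0, -2.8)

The white cylinder was at about (4.1, 3.7) and moved to about (1.1, 0.9).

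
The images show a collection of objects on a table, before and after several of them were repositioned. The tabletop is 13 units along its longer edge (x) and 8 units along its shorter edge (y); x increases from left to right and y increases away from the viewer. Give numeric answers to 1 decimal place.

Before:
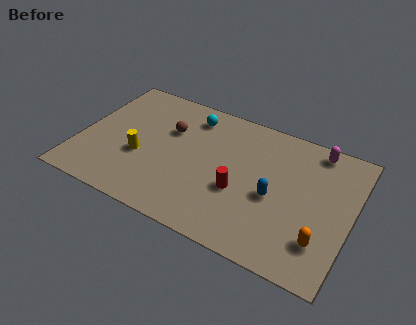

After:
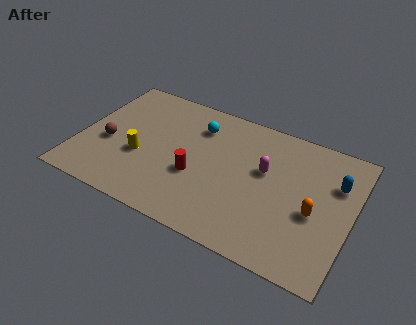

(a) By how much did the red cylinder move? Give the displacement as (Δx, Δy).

(-2.1, 0.0)

The red cylinder was at about (7.8, 3.1) and moved to about (5.7, 3.1).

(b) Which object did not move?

the yellow cylinder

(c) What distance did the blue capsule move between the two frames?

3.4

From (9.4, 3.5) to (12.1, 5.5), the blue capsule covered √(2.7² + 2.0²) ≈ 3.4 units.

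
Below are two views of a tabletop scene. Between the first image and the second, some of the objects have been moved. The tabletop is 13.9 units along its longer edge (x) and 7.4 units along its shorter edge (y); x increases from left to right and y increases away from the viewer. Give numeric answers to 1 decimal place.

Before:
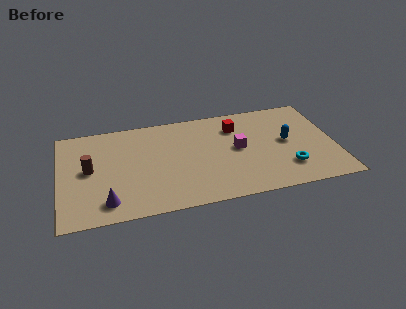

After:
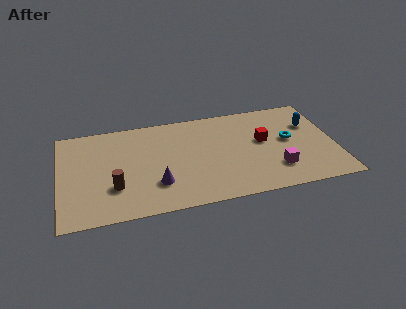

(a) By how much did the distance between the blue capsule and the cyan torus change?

-0.4

They were about 2.0 units apart before and 1.6 after — 0.4 units closer together.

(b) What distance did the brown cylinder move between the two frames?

2.0

The brown cylinder moved from about (1.5, 3.9) to (2.7, 2.3), a distance of √(1.2² + 1.6²) ≈ 2.0.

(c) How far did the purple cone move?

2.6

The purple cone was near (2.3, 1.3) before and (4.8, 2.1) after, so it travelled √(2.5² + 0.8²) ≈ 2.6 units.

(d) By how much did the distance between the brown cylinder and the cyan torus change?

-1.0

The distance was about 10.1 in the first image and 9.1 in the second, so they moved 1.0 units closer together.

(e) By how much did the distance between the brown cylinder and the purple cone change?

-0.6

Before: roughly 2.7 units apart; after: 2.1. That's 0.6 units closer together.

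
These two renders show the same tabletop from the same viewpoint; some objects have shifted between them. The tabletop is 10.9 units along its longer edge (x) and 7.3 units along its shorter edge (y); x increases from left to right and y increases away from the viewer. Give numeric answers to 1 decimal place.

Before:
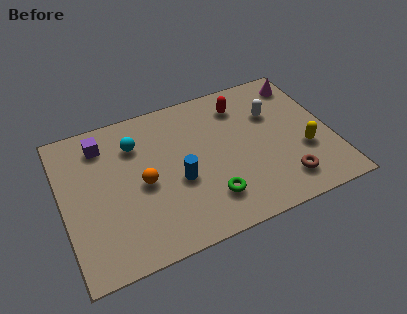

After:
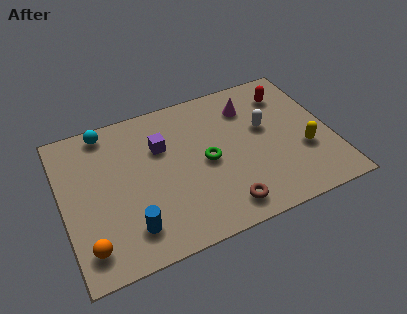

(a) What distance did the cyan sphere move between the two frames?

1.6

From (3.1, 5.4) to (2.0, 6.5), the cyan sphere covered √(1.1² + 1.1²) ≈ 1.6 units.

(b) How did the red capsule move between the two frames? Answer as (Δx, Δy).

(1.9, -0.1)

The red capsule was at about (7.5, 5.8) and moved to about (9.4, 5.7).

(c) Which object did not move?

the yellow capsule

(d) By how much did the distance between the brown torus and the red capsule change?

+1.0

They were about 4.6 units apart before and 5.6 after — 1.0 units further apart.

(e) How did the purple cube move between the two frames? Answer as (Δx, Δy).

(2.3, -1.0)

The purple cube started near (1.8, 5.9) and ended near (4.1, 4.9).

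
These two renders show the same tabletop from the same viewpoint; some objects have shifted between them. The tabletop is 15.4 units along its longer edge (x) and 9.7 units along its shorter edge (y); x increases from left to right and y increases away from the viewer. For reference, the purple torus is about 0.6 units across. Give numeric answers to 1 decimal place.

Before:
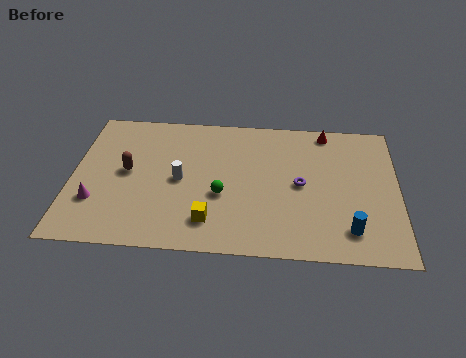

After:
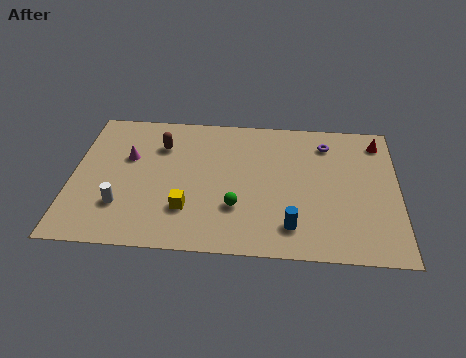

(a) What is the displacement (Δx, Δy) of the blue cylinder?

(-2.7, 0.0)

From the two frames, the blue cylinder sits at roughly (13.1, 1.9) before and (10.4, 1.9) after.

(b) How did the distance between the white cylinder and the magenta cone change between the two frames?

-0.9

They were about 4.3 units apart before and 3.4 after — 0.9 units closer together.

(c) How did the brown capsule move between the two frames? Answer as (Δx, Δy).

(1.5, 2.0)

The brown capsule was at about (2.6, 5.1) and moved to about (4.1, 7.1).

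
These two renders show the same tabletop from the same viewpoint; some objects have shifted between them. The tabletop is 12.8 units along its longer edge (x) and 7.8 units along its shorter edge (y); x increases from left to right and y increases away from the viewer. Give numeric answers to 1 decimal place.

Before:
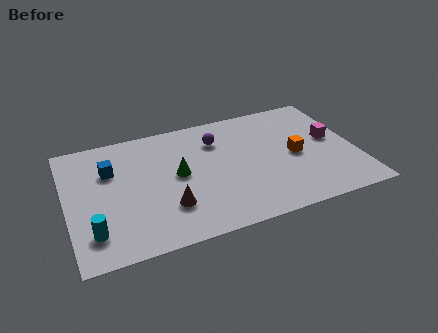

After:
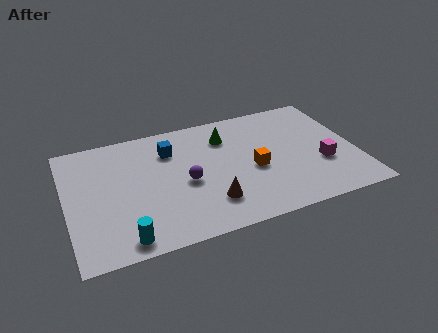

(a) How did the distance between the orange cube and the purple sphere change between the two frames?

-0.9

They were about 3.9 units apart before and 3.0 after — 0.9 units closer together.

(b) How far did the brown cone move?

1.8

The brown cone was near (4.3, 2.2) before and (6.1, 1.9) after, so it travelled √(1.8² + 0.3²) ≈ 1.8 units.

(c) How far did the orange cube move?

1.9

From (10.1, 3.7) to (8.2, 3.4), the orange cube covered √(1.9² + 0.3²) ≈ 1.9 units.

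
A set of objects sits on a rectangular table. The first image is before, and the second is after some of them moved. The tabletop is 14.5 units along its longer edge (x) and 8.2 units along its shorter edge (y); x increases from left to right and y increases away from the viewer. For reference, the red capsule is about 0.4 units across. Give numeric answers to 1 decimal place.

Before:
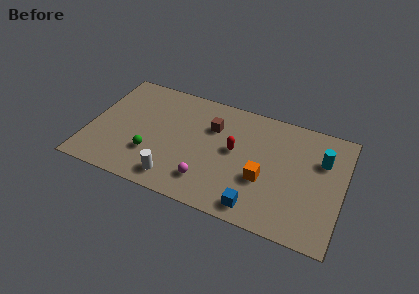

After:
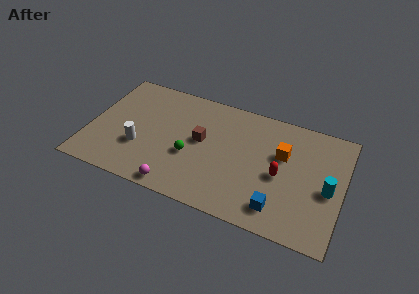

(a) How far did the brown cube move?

1.3

The brown cube moved from about (6.9, 5.7) to (6.4, 4.5), a distance of √(0.5² + 1.2²) ≈ 1.3.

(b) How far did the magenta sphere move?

1.9

The magenta sphere moved from about (7.0, 1.8) to (5.4, 0.8), a distance of √(1.6² + 1.0²) ≈ 1.9.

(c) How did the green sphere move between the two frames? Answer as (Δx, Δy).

(2.2, 0.7)

From the two frames, the green sphere sits at roughly (3.7, 2.5) before and (5.9, 3.2) after.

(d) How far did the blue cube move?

1.3

From (9.9, 1.1) to (11.1, 1.5), the blue cube covered √(1.2² + 0.4²) ≈ 1.3 units.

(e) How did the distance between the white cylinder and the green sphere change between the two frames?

+1.0

The distance was about 1.9 in the first image and 2.9 in the second, so they moved 1.0 units further apart.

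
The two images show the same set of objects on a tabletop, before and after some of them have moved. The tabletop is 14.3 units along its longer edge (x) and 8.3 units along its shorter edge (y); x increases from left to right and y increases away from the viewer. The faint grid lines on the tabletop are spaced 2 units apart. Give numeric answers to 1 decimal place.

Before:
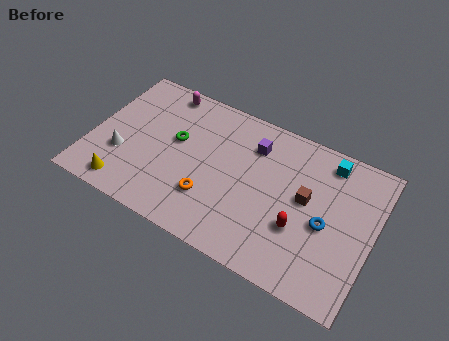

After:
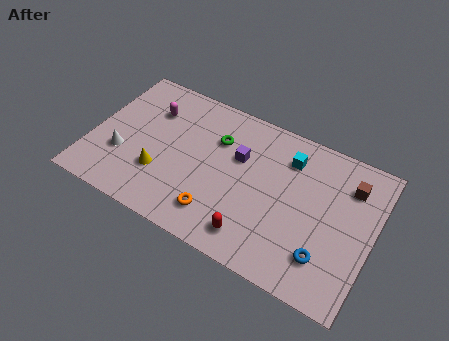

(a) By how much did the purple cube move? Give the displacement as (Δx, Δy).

(-0.6, -1.0)

From the two frames, the purple cube sits at roughly (8.0, 6.3) before and (7.4, 5.3) after.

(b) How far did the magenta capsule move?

1.5

The magenta capsule was near (3.1, 7.4) before and (2.7, 6.0) after, so it travelled √(0.4² + 1.4²) ≈ 1.5 units.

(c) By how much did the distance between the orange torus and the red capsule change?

-2.6

Before: roughly 4.5 units apart; after: 1.9. That's 2.6 units closer together.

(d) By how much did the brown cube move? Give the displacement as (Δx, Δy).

(2.0, 1.7)

The brown cube started near (10.9, 4.6) and ended near (12.9, 6.3).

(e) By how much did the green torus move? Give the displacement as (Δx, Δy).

(2.0, 1.0)

From the two frames, the green torus sits at roughly (4.2, 4.8) before and (6.2, 5.8) after.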